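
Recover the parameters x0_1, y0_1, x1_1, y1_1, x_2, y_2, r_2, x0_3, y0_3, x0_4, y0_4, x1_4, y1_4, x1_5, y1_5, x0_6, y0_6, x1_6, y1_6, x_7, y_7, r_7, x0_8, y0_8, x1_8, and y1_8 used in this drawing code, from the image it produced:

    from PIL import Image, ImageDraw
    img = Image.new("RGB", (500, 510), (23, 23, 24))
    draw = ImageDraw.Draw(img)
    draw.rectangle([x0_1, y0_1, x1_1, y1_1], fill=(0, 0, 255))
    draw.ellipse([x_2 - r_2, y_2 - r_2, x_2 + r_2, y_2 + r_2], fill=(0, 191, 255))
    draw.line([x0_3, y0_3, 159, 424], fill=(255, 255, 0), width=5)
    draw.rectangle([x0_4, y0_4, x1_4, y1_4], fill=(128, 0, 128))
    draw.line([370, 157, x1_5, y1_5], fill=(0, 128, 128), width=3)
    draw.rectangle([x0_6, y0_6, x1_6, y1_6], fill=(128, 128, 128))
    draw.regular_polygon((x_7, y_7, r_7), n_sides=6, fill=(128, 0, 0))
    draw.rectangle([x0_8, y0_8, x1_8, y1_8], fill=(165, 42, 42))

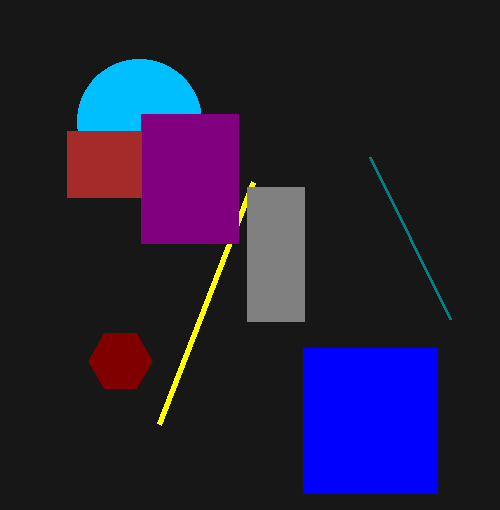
x0_1 = 303, y0_1 = 348, x1_1 = 437, y1_1 = 493, x_2 = 139, y_2 = 121, r_2 = 62, x0_3 = 253, y0_3 = 182, x0_4 = 141, y0_4 = 114, x1_4 = 238, y1_4 = 243, x1_5 = 450, y1_5 = 319, x0_6 = 247, y0_6 = 187, x1_6 = 304, y1_6 = 321, x_7 = 120, y_7 = 361, r_7 = 32, x0_8 = 67, y0_8 = 131, x1_8 = 141, y1_8 = 197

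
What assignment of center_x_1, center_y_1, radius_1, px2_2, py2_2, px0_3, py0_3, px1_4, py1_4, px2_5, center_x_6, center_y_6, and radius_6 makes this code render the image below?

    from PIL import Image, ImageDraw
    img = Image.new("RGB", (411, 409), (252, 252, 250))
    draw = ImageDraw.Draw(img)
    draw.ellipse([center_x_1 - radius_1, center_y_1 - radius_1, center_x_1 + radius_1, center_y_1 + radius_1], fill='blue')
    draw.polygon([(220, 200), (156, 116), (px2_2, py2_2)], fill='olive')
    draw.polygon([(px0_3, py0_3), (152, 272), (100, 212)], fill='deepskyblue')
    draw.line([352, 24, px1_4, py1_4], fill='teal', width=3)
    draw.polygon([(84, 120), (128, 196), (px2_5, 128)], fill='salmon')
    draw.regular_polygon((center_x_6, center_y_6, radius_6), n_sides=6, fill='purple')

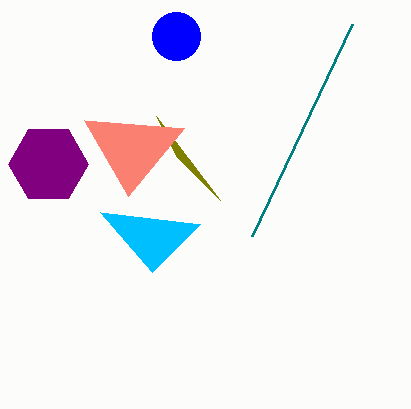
center_x_1 = 176, center_y_1 = 36, radius_1 = 24, px2_2 = 176, py2_2 = 156, px0_3 = 200, py0_3 = 224, px1_4 = 252, py1_4 = 236, px2_5 = 184, center_x_6 = 48, center_y_6 = 164, radius_6 = 40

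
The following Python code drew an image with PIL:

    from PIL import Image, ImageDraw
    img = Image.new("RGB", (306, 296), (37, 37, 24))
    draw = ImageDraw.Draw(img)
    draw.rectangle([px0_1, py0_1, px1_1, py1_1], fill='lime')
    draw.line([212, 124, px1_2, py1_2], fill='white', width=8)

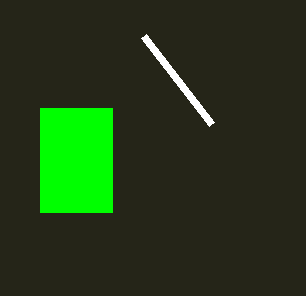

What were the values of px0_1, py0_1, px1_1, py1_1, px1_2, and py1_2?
px0_1 = 40
py0_1 = 108
px1_1 = 112
py1_1 = 212
px1_2 = 144
py1_2 = 36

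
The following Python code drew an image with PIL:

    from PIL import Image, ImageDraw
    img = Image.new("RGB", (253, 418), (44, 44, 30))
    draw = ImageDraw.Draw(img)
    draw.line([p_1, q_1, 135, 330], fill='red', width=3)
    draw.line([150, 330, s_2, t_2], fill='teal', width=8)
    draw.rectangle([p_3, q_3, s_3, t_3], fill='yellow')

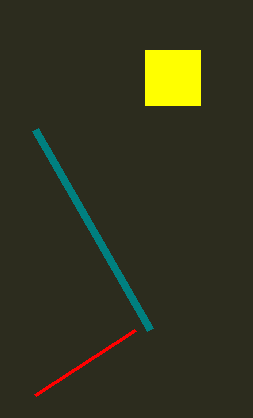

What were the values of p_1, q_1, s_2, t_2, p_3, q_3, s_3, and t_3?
p_1 = 35
q_1 = 395
s_2 = 35
t_2 = 130
p_3 = 145
q_3 = 50
s_3 = 200
t_3 = 105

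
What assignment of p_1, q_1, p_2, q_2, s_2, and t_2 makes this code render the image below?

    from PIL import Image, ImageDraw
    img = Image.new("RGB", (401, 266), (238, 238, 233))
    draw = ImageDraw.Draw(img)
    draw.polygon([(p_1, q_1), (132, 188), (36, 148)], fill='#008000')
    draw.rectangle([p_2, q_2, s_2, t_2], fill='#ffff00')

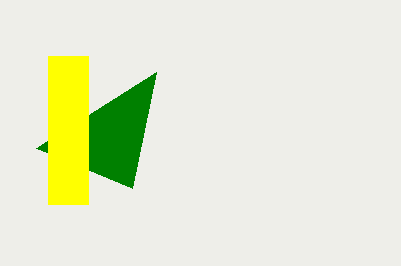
p_1 = 156
q_1 = 72
p_2 = 48
q_2 = 56
s_2 = 88
t_2 = 204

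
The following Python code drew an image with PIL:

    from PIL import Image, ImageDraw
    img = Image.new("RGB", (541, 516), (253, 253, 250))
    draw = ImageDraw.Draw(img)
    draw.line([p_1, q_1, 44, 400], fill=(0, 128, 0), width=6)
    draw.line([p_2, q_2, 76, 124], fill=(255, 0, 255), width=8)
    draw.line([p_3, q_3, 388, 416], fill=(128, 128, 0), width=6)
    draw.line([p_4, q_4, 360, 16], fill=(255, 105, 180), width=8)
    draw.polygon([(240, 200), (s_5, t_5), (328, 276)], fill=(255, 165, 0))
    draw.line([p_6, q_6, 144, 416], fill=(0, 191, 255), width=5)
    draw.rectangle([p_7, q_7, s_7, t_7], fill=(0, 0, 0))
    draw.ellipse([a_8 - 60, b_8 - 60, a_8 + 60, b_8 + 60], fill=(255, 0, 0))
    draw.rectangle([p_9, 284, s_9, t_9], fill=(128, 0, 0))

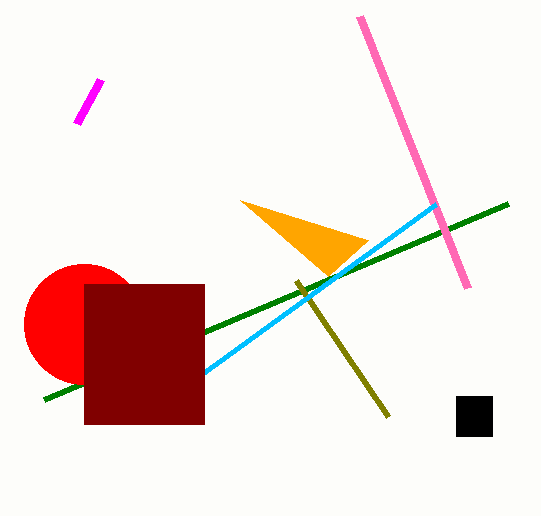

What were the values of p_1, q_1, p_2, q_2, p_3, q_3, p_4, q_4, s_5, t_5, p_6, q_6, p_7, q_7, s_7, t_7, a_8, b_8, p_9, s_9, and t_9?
p_1 = 508, q_1 = 204, p_2 = 100, q_2 = 80, p_3 = 296, q_3 = 280, p_4 = 468, q_4 = 288, s_5 = 368, t_5 = 240, p_6 = 436, q_6 = 204, p_7 = 456, q_7 = 396, s_7 = 492, t_7 = 436, a_8 = 84, b_8 = 324, p_9 = 84, s_9 = 204, t_9 = 424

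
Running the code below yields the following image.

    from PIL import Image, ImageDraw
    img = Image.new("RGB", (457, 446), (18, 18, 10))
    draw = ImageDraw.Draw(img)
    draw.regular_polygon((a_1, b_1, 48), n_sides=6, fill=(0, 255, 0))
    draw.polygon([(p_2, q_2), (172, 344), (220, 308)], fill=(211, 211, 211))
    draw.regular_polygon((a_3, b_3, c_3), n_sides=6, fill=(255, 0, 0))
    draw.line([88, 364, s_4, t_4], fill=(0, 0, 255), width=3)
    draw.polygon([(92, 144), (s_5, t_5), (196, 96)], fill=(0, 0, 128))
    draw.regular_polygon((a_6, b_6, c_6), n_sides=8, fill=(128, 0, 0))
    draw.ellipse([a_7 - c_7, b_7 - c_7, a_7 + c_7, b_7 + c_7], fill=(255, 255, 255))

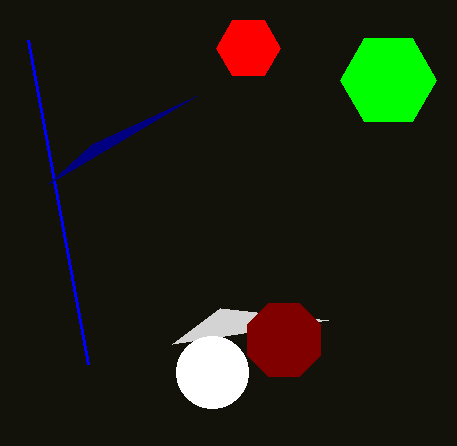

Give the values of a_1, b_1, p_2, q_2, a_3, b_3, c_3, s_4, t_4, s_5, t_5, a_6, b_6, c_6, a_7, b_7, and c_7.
a_1 = 388
b_1 = 80
p_2 = 328
q_2 = 320
a_3 = 248
b_3 = 48
c_3 = 32
s_4 = 28
t_4 = 40
s_5 = 48
t_5 = 184
a_6 = 284
b_6 = 340
c_6 = 40
a_7 = 212
b_7 = 372
c_7 = 36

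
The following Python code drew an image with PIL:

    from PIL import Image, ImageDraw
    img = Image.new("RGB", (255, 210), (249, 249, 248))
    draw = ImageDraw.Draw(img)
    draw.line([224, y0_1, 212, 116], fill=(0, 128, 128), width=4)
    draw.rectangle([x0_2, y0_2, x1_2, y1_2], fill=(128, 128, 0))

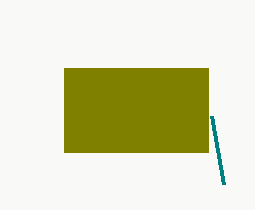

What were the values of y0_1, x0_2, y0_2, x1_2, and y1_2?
y0_1 = 184; x0_2 = 64; y0_2 = 68; x1_2 = 208; y1_2 = 152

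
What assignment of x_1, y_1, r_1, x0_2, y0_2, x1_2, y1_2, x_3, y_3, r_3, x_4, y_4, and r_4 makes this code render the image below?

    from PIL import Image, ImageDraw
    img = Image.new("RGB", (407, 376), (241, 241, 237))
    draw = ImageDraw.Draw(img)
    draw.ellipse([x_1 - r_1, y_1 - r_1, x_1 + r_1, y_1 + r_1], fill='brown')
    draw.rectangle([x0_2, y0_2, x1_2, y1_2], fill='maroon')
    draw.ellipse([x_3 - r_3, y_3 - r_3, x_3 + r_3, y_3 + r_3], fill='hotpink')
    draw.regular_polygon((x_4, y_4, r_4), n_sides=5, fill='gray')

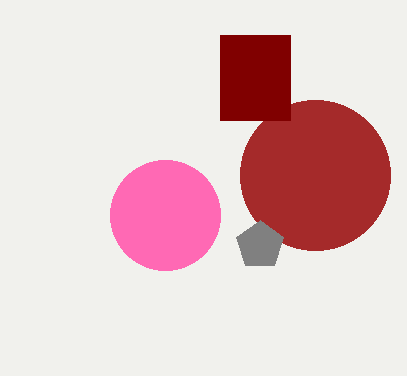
x_1 = 315
y_1 = 175
r_1 = 75
x0_2 = 220
y0_2 = 35
x1_2 = 290
y1_2 = 120
x_3 = 165
y_3 = 215
r_3 = 55
x_4 = 260
y_4 = 245
r_4 = 25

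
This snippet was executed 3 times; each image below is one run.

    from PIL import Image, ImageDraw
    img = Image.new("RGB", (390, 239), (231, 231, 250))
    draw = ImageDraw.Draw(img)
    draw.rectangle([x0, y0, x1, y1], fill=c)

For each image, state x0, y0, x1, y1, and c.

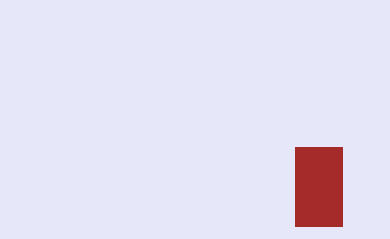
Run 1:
x0 = 295; y0 = 147; x1 = 342; y1 = 226; c = 'brown'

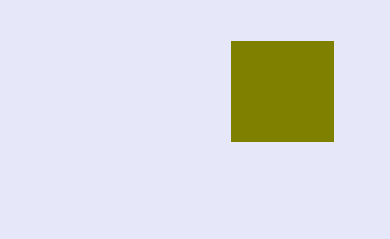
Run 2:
x0 = 231; y0 = 41; x1 = 333; y1 = 141; c = 'olive'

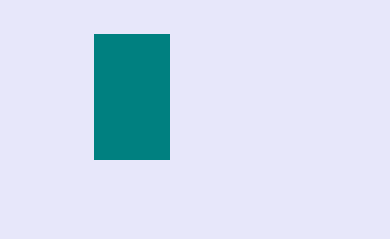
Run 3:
x0 = 94; y0 = 34; x1 = 169; y1 = 159; c = 'teal'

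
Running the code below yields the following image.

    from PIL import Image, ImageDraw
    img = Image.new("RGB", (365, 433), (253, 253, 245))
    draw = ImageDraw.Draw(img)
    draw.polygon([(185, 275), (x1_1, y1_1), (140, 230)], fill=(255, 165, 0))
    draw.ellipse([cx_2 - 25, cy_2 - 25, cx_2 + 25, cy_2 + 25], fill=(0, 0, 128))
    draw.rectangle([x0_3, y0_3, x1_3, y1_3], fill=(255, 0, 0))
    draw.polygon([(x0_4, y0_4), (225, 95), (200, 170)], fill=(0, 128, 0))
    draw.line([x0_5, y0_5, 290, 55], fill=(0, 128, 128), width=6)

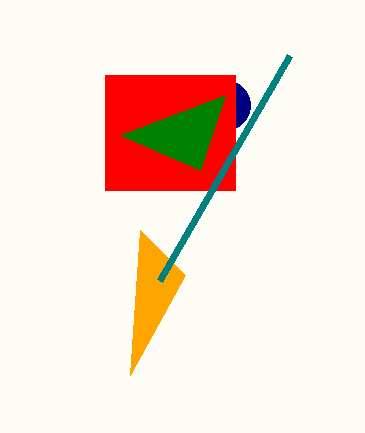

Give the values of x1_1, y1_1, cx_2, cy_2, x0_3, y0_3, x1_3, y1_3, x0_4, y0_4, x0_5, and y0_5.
x1_1 = 130; y1_1 = 375; cx_2 = 225; cy_2 = 105; x0_3 = 105; y0_3 = 75; x1_3 = 235; y1_3 = 190; x0_4 = 120; y0_4 = 135; x0_5 = 160; y0_5 = 280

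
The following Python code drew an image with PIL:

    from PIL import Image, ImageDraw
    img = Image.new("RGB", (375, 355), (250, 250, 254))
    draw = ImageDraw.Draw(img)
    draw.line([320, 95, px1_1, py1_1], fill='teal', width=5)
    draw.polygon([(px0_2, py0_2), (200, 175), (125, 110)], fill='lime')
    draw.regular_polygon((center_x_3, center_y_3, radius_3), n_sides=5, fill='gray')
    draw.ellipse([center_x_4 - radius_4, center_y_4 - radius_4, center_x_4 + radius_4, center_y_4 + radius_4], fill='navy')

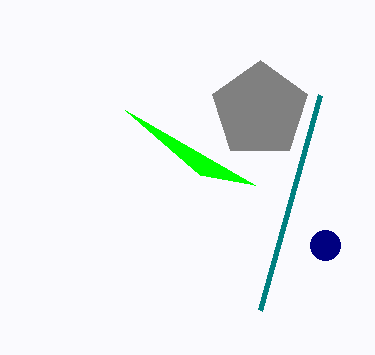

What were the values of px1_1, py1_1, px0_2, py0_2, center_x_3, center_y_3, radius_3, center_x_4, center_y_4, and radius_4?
px1_1 = 260; py1_1 = 310; px0_2 = 255; py0_2 = 185; center_x_3 = 260; center_y_3 = 110; radius_3 = 50; center_x_4 = 325; center_y_4 = 245; radius_4 = 15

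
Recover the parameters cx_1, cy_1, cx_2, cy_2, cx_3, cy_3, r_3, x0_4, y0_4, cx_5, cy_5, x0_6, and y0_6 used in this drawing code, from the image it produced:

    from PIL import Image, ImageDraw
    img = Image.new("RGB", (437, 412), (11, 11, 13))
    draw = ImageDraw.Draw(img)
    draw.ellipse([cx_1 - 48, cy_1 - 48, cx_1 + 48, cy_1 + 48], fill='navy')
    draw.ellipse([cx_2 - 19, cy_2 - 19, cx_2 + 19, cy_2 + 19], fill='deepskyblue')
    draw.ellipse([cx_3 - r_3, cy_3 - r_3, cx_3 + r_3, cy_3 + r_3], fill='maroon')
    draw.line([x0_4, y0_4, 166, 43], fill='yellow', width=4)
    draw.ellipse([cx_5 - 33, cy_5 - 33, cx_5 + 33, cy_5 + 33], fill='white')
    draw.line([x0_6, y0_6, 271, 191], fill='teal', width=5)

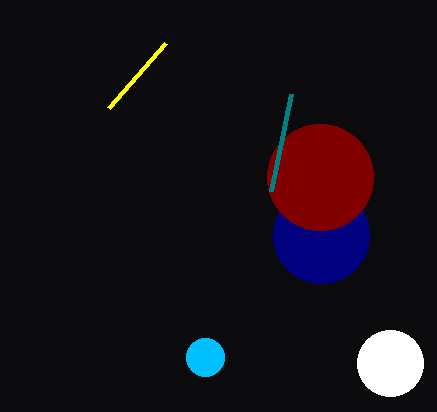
cx_1 = 321
cy_1 = 235
cx_2 = 205
cy_2 = 357
cx_3 = 320
cy_3 = 177
r_3 = 53
x0_4 = 109
y0_4 = 108
cx_5 = 390
cy_5 = 363
x0_6 = 291
y0_6 = 94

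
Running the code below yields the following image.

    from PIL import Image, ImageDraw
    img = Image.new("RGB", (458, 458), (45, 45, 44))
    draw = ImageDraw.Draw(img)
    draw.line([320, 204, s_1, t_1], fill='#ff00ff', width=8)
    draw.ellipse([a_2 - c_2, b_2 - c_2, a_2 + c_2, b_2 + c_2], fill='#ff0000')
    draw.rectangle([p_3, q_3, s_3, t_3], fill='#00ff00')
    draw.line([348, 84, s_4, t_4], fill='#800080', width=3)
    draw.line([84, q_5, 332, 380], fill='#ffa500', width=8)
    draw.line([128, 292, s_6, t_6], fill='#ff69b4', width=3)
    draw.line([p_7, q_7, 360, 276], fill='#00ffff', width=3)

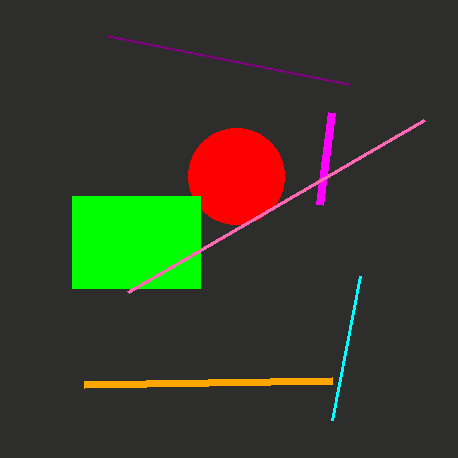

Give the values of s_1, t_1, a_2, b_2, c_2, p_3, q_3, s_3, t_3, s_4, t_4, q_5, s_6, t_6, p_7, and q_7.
s_1 = 332; t_1 = 112; a_2 = 236; b_2 = 176; c_2 = 48; p_3 = 72; q_3 = 196; s_3 = 200; t_3 = 288; s_4 = 108; t_4 = 36; q_5 = 384; s_6 = 424; t_6 = 120; p_7 = 332; q_7 = 420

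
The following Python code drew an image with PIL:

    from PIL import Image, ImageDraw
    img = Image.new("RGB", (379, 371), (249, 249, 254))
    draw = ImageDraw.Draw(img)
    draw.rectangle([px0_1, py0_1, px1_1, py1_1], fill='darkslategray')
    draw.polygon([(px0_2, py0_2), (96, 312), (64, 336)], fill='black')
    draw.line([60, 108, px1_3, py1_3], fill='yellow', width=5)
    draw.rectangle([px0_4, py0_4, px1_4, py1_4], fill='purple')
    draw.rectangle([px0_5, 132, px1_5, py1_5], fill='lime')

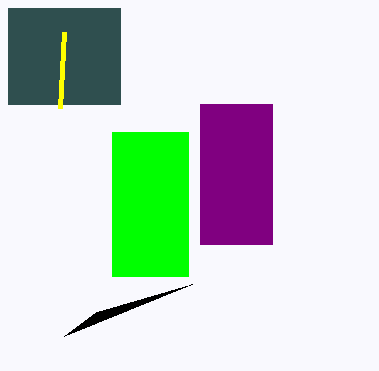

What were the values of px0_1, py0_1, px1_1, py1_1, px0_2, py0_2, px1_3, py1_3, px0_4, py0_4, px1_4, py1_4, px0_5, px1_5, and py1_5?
px0_1 = 8
py0_1 = 8
px1_1 = 120
py1_1 = 104
px0_2 = 192
py0_2 = 284
px1_3 = 64
py1_3 = 32
px0_4 = 200
py0_4 = 104
px1_4 = 272
py1_4 = 244
px0_5 = 112
px1_5 = 188
py1_5 = 276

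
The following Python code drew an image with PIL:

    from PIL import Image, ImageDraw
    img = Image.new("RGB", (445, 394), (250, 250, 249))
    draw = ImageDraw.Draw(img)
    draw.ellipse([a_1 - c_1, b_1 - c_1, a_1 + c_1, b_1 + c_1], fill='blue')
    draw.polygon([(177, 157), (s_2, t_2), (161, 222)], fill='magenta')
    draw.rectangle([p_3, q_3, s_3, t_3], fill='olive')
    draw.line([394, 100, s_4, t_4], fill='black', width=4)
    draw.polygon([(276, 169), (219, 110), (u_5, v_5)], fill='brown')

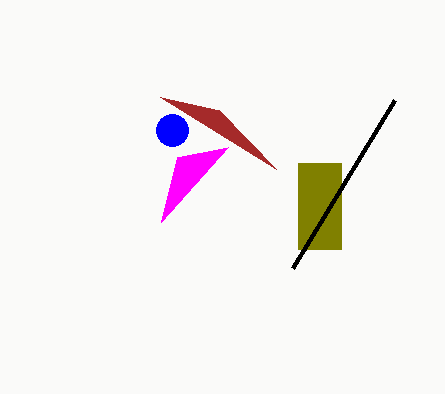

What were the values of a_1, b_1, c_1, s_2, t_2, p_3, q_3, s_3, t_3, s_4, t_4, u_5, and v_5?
a_1 = 172, b_1 = 130, c_1 = 16, s_2 = 228, t_2 = 147, p_3 = 298, q_3 = 163, s_3 = 341, t_3 = 249, s_4 = 292, t_4 = 268, u_5 = 160, v_5 = 97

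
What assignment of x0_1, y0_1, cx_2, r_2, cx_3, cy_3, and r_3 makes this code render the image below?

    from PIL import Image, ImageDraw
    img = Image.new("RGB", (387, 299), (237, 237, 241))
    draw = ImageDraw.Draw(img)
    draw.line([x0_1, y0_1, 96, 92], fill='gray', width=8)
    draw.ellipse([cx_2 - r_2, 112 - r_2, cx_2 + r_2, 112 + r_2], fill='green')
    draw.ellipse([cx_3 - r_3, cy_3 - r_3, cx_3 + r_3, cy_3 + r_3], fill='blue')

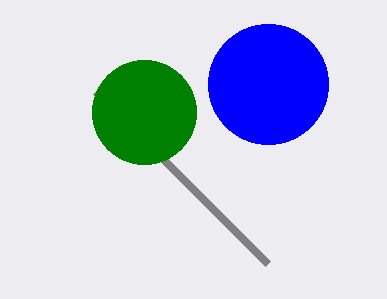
x0_1 = 268; y0_1 = 264; cx_2 = 144; r_2 = 52; cx_3 = 268; cy_3 = 84; r_3 = 60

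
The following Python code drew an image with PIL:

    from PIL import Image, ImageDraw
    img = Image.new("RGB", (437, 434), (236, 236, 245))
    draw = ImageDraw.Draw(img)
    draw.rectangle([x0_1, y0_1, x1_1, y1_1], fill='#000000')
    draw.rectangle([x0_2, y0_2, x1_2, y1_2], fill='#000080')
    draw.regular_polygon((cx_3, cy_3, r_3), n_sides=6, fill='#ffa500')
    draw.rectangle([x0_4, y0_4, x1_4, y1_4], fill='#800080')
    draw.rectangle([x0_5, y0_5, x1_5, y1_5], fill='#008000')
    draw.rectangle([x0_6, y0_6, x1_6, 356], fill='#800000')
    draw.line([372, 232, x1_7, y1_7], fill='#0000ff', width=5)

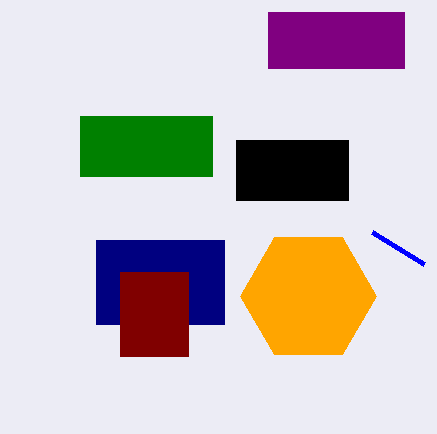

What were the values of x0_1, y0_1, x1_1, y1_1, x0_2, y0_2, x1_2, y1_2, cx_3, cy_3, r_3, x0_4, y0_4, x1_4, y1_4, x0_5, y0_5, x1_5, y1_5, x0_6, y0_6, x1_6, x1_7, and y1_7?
x0_1 = 236
y0_1 = 140
x1_1 = 348
y1_1 = 200
x0_2 = 96
y0_2 = 240
x1_2 = 224
y1_2 = 324
cx_3 = 308
cy_3 = 296
r_3 = 68
x0_4 = 268
y0_4 = 12
x1_4 = 404
y1_4 = 68
x0_5 = 80
y0_5 = 116
x1_5 = 212
y1_5 = 176
x0_6 = 120
y0_6 = 272
x1_6 = 188
x1_7 = 424
y1_7 = 264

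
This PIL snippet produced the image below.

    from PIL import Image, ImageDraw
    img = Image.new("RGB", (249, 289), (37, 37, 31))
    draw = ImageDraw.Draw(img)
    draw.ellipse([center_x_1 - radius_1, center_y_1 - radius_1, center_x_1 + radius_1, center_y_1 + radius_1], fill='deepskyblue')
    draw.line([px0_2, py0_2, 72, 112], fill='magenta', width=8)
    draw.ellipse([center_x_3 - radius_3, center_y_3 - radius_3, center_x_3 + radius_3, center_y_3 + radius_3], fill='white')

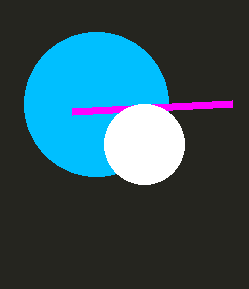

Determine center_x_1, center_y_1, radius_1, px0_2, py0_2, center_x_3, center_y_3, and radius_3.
center_x_1 = 96, center_y_1 = 104, radius_1 = 72, px0_2 = 232, py0_2 = 104, center_x_3 = 144, center_y_3 = 144, radius_3 = 40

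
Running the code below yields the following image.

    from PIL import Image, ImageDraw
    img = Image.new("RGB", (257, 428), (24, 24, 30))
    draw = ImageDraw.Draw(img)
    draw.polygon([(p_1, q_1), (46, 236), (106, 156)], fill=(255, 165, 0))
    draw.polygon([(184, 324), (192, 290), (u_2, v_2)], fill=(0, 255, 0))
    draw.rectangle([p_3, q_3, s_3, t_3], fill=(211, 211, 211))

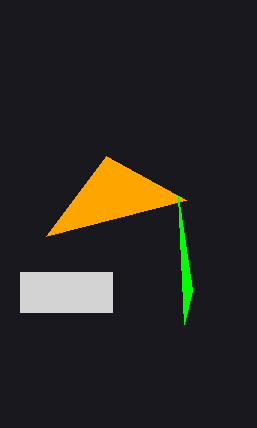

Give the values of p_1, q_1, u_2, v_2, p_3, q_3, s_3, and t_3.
p_1 = 186
q_1 = 200
u_2 = 178
v_2 = 196
p_3 = 20
q_3 = 272
s_3 = 112
t_3 = 312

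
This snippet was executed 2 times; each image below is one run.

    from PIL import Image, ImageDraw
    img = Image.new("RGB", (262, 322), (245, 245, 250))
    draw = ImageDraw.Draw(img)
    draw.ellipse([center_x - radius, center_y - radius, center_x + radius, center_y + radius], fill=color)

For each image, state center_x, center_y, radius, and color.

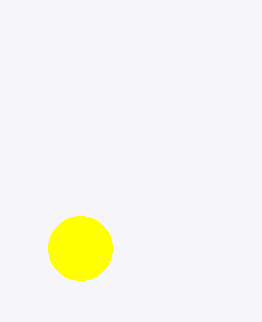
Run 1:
center_x = 80; center_y = 248; radius = 32; color = 'yellow'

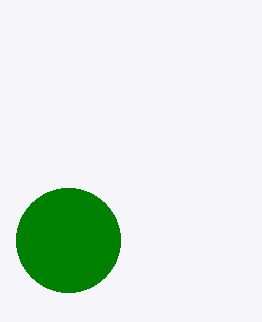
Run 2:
center_x = 68, center_y = 240, radius = 52, color = 'green'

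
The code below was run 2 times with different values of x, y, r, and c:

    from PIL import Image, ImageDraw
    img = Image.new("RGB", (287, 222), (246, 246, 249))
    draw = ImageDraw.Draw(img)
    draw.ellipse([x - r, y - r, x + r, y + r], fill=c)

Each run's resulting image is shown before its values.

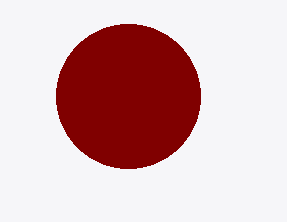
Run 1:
x = 128
y = 96
r = 72
c = 'maroon'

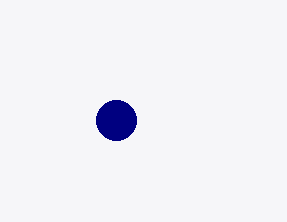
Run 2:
x = 116; y = 120; r = 20; c = 'navy'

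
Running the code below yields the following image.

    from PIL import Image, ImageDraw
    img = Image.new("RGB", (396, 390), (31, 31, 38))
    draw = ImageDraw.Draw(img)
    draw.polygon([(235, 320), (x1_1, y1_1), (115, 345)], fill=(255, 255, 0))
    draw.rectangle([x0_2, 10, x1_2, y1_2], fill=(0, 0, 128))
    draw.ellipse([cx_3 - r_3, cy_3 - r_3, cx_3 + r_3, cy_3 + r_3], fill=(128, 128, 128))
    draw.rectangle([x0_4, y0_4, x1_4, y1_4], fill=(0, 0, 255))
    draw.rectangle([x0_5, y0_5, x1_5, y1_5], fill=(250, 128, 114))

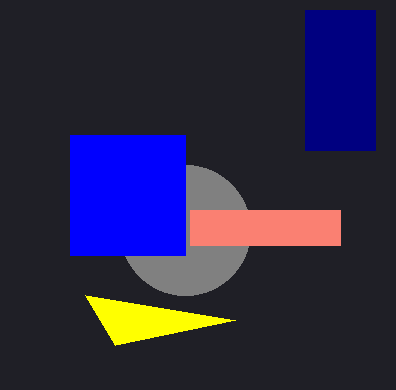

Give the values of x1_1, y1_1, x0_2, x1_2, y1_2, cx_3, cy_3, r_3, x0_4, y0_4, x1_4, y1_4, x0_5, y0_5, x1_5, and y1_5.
x1_1 = 85
y1_1 = 295
x0_2 = 305
x1_2 = 375
y1_2 = 150
cx_3 = 185
cy_3 = 230
r_3 = 65
x0_4 = 70
y0_4 = 135
x1_4 = 185
y1_4 = 255
x0_5 = 190
y0_5 = 210
x1_5 = 340
y1_5 = 245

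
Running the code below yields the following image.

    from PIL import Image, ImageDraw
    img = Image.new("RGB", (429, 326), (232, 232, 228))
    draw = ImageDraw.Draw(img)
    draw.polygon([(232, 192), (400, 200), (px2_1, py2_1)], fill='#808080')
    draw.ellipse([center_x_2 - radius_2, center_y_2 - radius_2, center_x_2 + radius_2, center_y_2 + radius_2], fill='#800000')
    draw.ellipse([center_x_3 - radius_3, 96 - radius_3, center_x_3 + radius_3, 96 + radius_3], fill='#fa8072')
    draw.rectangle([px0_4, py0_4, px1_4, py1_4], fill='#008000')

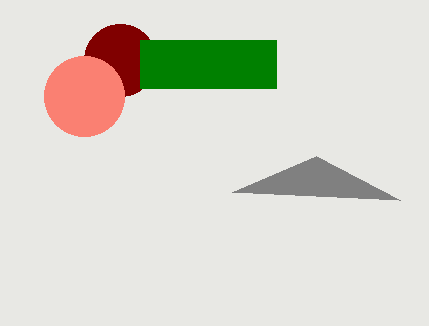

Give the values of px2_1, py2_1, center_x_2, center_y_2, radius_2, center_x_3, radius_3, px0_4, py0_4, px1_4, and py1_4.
px2_1 = 316; py2_1 = 156; center_x_2 = 120; center_y_2 = 60; radius_2 = 36; center_x_3 = 84; radius_3 = 40; px0_4 = 140; py0_4 = 40; px1_4 = 276; py1_4 = 88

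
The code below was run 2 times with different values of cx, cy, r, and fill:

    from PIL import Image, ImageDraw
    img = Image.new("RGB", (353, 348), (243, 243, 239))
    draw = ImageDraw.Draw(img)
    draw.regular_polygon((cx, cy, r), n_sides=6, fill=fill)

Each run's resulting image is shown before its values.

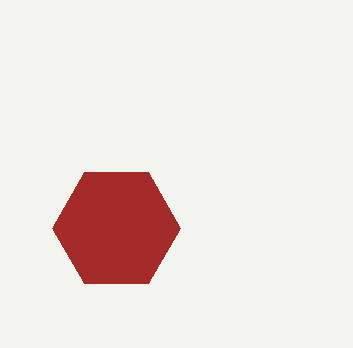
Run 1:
cx = 116
cy = 228
r = 64
fill = 'brown'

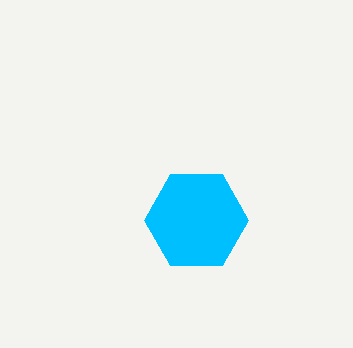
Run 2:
cx = 196, cy = 220, r = 52, fill = 'deepskyblue'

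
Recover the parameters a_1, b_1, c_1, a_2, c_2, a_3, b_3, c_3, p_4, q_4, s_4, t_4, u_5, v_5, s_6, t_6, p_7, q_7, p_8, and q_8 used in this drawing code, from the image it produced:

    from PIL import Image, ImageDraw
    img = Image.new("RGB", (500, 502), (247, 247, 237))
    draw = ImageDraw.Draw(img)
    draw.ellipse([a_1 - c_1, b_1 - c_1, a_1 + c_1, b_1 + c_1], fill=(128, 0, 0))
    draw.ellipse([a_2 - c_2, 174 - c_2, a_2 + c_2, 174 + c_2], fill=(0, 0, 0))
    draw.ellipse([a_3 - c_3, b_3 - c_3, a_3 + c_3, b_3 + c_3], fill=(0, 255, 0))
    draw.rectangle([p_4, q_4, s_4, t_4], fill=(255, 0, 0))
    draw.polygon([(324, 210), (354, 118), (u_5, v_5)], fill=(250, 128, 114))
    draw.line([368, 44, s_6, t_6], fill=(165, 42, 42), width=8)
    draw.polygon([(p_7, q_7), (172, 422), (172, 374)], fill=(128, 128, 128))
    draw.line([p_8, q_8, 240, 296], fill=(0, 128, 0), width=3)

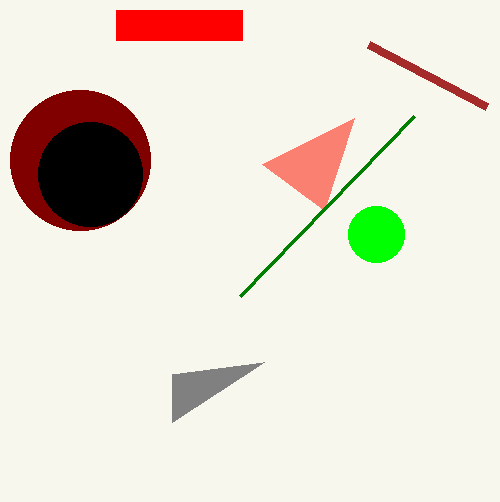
a_1 = 80; b_1 = 160; c_1 = 70; a_2 = 90; c_2 = 52; a_3 = 376; b_3 = 234; c_3 = 28; p_4 = 116; q_4 = 10; s_4 = 242; t_4 = 40; u_5 = 262; v_5 = 164; s_6 = 486; t_6 = 106; p_7 = 264; q_7 = 362; p_8 = 414; q_8 = 116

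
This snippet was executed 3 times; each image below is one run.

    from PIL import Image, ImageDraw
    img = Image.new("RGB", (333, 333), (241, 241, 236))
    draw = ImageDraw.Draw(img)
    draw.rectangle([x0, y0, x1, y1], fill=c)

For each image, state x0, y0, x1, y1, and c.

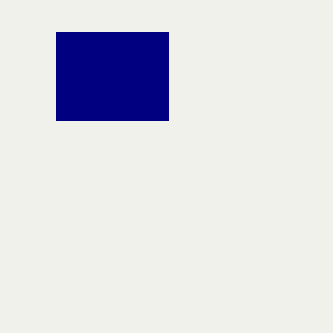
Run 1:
x0 = 56, y0 = 32, x1 = 168, y1 = 120, c = 'navy'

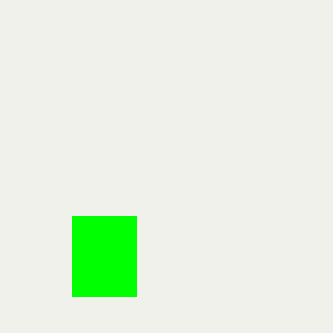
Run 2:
x0 = 72, y0 = 216, x1 = 136, y1 = 296, c = 'lime'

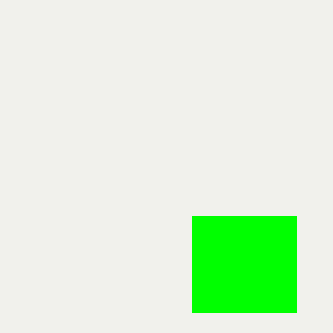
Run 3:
x0 = 192, y0 = 216, x1 = 296, y1 = 312, c = 'lime'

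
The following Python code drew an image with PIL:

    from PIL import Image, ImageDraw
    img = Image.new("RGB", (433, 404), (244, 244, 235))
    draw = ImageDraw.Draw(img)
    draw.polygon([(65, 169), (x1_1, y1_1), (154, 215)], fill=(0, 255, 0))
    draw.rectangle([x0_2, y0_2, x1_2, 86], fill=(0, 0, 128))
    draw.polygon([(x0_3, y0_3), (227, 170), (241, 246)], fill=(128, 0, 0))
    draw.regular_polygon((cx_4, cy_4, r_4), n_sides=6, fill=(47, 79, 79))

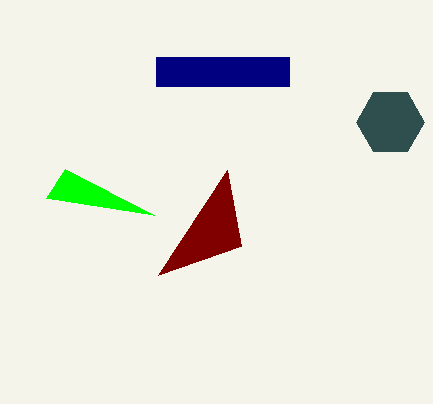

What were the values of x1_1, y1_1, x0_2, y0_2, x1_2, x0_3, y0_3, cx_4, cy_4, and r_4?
x1_1 = 46; y1_1 = 198; x0_2 = 156; y0_2 = 57; x1_2 = 289; x0_3 = 158; y0_3 = 275; cx_4 = 390; cy_4 = 122; r_4 = 34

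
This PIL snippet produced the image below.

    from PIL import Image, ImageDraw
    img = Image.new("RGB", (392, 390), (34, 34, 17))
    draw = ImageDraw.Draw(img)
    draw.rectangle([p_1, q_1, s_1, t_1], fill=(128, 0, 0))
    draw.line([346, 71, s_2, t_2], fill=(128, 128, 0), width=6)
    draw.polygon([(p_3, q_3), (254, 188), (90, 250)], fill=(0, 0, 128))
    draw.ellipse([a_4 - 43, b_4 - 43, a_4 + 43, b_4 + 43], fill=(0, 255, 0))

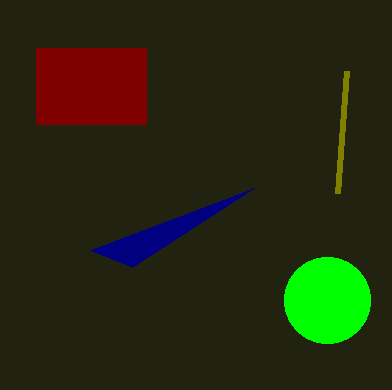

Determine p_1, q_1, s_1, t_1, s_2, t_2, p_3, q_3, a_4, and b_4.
p_1 = 36
q_1 = 48
s_1 = 146
t_1 = 124
s_2 = 337
t_2 = 193
p_3 = 132
q_3 = 267
a_4 = 327
b_4 = 300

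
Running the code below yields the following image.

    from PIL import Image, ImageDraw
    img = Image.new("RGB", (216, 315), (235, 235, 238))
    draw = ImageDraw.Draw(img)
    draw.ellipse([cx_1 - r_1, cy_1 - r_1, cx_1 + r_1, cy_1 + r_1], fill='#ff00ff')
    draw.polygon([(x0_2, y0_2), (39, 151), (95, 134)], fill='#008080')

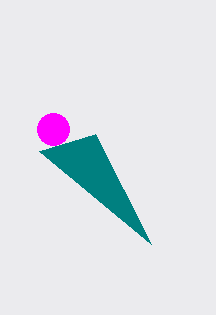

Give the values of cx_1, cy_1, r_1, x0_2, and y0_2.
cx_1 = 53; cy_1 = 129; r_1 = 16; x0_2 = 151; y0_2 = 244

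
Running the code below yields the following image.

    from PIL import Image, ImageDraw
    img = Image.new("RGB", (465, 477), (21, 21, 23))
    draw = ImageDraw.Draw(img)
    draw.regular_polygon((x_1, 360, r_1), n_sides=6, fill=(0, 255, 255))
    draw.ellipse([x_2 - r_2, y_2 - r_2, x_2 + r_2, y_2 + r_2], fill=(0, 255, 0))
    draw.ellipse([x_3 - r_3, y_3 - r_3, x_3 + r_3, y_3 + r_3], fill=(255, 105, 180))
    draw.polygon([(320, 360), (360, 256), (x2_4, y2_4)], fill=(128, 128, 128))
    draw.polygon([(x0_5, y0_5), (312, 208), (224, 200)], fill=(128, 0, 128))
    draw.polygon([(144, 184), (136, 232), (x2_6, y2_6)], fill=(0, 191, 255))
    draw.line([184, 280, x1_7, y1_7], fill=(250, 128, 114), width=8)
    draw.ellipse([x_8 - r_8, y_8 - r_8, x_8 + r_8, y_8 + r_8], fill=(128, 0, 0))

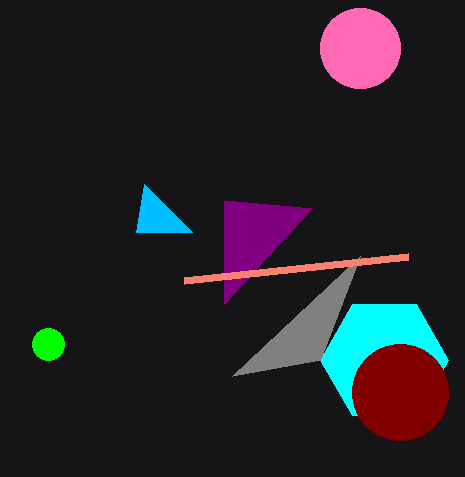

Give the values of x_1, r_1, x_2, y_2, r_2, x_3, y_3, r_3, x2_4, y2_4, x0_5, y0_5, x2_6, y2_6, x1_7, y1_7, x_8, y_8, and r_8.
x_1 = 384
r_1 = 64
x_2 = 48
y_2 = 344
r_2 = 16
x_3 = 360
y_3 = 48
r_3 = 40
x2_4 = 232
y2_4 = 376
x0_5 = 224
y0_5 = 304
x2_6 = 192
y2_6 = 232
x1_7 = 408
y1_7 = 256
x_8 = 400
y_8 = 392
r_8 = 48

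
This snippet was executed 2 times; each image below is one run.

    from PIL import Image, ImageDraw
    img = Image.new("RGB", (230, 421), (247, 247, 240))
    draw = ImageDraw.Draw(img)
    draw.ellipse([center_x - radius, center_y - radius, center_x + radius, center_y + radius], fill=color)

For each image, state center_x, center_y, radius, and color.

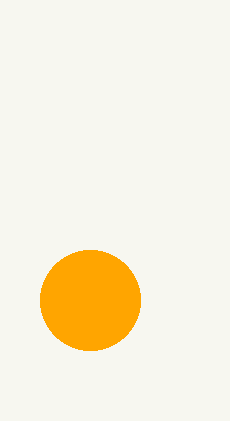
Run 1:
center_x = 90; center_y = 300; radius = 50; color = 'orange'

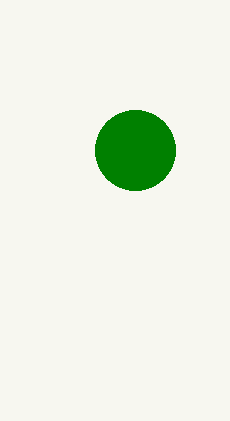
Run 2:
center_x = 135; center_y = 150; radius = 40; color = 'green'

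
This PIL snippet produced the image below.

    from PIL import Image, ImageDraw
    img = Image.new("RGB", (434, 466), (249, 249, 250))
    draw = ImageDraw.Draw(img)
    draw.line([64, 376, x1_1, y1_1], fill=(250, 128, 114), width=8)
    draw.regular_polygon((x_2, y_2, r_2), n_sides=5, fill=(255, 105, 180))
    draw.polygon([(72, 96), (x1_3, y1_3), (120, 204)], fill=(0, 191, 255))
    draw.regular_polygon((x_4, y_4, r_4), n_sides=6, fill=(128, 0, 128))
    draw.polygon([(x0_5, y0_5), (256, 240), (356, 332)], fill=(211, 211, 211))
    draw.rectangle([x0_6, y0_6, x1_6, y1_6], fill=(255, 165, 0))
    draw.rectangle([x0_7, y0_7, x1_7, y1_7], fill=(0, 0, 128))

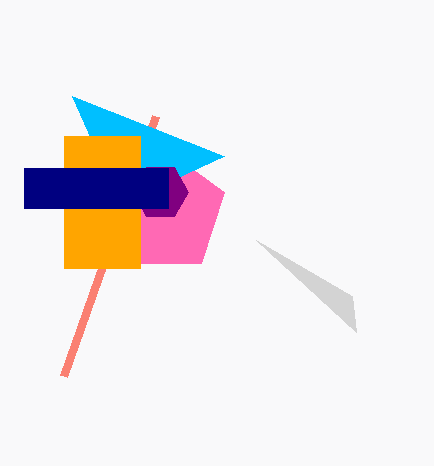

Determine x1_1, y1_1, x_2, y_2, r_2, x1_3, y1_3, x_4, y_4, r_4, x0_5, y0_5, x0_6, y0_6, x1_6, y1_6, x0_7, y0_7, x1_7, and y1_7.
x1_1 = 156, y1_1 = 116, x_2 = 164, y_2 = 212, r_2 = 64, x1_3 = 224, y1_3 = 156, x_4 = 160, y_4 = 192, r_4 = 28, x0_5 = 352, y0_5 = 296, x0_6 = 64, y0_6 = 136, x1_6 = 140, y1_6 = 268, x0_7 = 24, y0_7 = 168, x1_7 = 168, y1_7 = 208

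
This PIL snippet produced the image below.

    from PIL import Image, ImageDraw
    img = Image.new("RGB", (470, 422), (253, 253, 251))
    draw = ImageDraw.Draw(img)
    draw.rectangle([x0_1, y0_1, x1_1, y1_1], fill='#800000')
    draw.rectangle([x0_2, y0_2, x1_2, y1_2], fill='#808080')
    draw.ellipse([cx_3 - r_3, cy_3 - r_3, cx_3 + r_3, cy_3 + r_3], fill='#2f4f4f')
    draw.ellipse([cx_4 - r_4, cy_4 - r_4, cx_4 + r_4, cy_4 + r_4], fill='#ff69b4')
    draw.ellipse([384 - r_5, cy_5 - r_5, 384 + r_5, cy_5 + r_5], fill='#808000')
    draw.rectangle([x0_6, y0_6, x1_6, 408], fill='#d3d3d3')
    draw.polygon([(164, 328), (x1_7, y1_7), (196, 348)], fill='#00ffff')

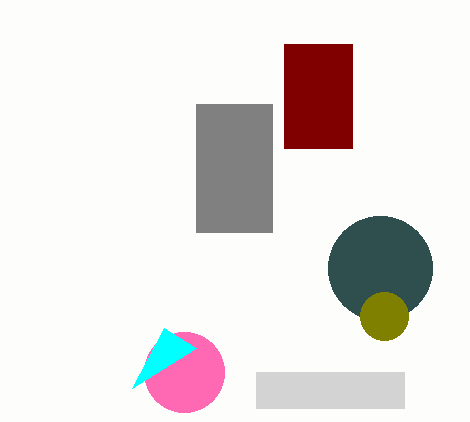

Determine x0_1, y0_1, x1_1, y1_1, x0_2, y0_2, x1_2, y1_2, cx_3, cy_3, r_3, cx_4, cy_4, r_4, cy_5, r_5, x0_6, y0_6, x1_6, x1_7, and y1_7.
x0_1 = 284
y0_1 = 44
x1_1 = 352
y1_1 = 148
x0_2 = 196
y0_2 = 104
x1_2 = 272
y1_2 = 232
cx_3 = 380
cy_3 = 268
r_3 = 52
cx_4 = 184
cy_4 = 372
r_4 = 40
cy_5 = 316
r_5 = 24
x0_6 = 256
y0_6 = 372
x1_6 = 404
x1_7 = 132
y1_7 = 388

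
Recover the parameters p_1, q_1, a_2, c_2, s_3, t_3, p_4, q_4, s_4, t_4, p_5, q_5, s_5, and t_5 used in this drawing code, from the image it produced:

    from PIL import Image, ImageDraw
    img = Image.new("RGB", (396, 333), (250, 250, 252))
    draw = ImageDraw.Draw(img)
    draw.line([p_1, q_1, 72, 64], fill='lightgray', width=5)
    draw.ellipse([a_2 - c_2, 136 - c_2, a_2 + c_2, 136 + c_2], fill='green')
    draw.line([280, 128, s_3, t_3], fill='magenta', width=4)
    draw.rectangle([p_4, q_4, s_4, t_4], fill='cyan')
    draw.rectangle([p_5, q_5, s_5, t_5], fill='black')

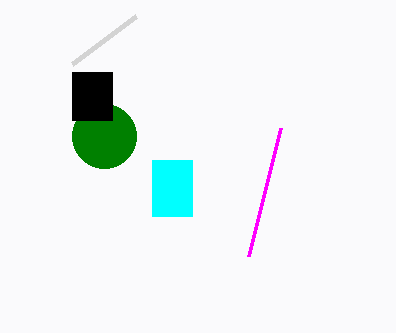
p_1 = 136
q_1 = 16
a_2 = 104
c_2 = 32
s_3 = 248
t_3 = 256
p_4 = 152
q_4 = 160
s_4 = 192
t_4 = 216
p_5 = 72
q_5 = 72
s_5 = 112
t_5 = 120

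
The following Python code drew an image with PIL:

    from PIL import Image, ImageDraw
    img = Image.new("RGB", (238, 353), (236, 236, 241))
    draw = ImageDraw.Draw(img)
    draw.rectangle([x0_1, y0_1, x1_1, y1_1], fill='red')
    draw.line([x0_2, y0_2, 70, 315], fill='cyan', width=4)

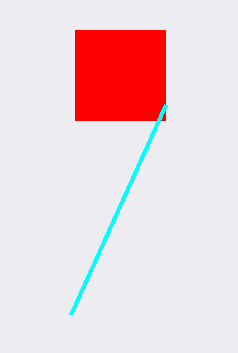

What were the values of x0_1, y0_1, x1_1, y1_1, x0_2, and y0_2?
x0_1 = 75, y0_1 = 30, x1_1 = 165, y1_1 = 120, x0_2 = 165, y0_2 = 105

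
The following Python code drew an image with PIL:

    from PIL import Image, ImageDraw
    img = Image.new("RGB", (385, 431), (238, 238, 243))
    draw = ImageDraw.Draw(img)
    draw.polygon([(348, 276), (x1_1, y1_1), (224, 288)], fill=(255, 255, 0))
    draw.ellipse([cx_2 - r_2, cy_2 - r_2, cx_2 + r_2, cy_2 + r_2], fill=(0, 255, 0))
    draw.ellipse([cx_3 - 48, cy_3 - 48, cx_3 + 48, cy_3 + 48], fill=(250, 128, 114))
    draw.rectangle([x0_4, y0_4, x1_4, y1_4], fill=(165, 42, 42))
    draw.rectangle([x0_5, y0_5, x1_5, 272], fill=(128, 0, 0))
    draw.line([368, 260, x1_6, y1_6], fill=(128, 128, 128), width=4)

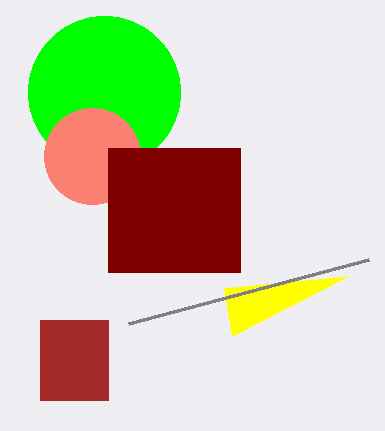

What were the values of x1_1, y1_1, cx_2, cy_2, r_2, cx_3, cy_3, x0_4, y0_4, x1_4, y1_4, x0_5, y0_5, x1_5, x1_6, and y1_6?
x1_1 = 232; y1_1 = 336; cx_2 = 104; cy_2 = 92; r_2 = 76; cx_3 = 92; cy_3 = 156; x0_4 = 40; y0_4 = 320; x1_4 = 108; y1_4 = 400; x0_5 = 108; y0_5 = 148; x1_5 = 240; x1_6 = 128; y1_6 = 324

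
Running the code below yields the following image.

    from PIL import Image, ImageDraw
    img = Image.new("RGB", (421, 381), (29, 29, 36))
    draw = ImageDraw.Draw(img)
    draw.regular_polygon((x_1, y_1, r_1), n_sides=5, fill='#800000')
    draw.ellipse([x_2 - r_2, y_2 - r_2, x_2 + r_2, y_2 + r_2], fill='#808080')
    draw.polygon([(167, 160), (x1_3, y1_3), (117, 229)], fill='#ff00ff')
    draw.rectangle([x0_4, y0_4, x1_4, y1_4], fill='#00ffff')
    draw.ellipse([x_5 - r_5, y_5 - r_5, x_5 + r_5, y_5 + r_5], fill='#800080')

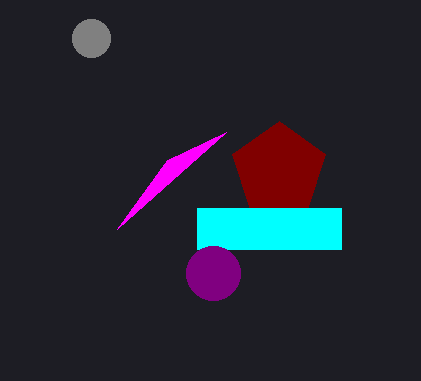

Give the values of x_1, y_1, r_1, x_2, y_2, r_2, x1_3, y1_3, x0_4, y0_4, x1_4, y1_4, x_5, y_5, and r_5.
x_1 = 279; y_1 = 170; r_1 = 49; x_2 = 91; y_2 = 38; r_2 = 19; x1_3 = 226; y1_3 = 132; x0_4 = 197; y0_4 = 208; x1_4 = 341; y1_4 = 249; x_5 = 213; y_5 = 273; r_5 = 27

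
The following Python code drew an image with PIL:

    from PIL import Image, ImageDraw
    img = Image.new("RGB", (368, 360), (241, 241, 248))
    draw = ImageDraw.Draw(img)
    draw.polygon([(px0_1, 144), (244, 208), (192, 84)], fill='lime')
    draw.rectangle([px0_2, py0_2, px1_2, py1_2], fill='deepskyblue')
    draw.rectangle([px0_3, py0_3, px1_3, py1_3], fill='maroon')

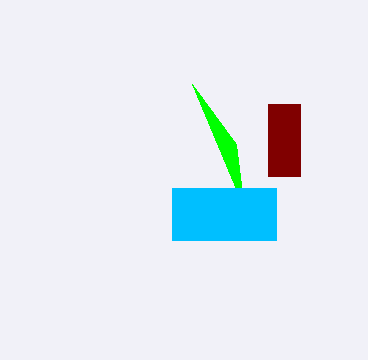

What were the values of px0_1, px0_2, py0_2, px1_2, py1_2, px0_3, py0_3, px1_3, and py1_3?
px0_1 = 236; px0_2 = 172; py0_2 = 188; px1_2 = 276; py1_2 = 240; px0_3 = 268; py0_3 = 104; px1_3 = 300; py1_3 = 176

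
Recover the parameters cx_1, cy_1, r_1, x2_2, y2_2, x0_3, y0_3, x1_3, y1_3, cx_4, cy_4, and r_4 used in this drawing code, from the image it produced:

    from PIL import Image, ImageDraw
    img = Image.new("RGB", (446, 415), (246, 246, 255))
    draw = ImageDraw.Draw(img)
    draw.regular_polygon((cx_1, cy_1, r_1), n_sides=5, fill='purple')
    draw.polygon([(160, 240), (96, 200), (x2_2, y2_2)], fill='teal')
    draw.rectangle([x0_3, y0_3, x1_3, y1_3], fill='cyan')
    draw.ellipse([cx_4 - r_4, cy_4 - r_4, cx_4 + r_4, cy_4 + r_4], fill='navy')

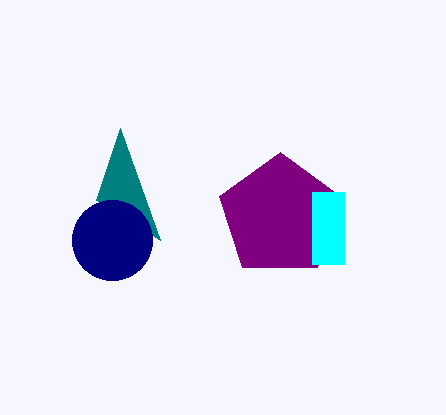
cx_1 = 280
cy_1 = 216
r_1 = 64
x2_2 = 120
y2_2 = 128
x0_3 = 312
y0_3 = 192
x1_3 = 344
y1_3 = 264
cx_4 = 112
cy_4 = 240
r_4 = 40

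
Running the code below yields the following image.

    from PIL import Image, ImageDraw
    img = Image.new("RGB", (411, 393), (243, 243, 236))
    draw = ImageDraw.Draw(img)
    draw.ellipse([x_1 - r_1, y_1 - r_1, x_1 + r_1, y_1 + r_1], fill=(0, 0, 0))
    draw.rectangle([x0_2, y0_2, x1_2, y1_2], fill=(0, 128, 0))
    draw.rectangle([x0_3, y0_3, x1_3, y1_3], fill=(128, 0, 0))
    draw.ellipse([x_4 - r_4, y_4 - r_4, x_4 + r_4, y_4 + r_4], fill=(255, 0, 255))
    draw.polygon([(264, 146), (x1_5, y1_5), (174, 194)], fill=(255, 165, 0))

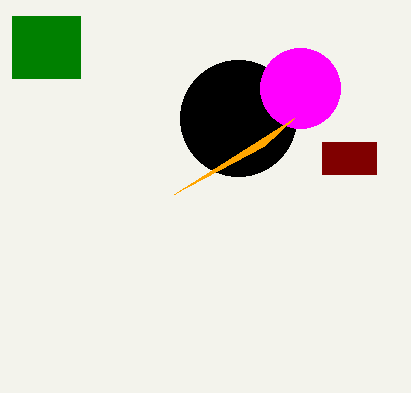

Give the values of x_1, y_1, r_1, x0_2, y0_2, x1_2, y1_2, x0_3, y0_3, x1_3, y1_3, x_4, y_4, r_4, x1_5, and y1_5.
x_1 = 238
y_1 = 118
r_1 = 58
x0_2 = 12
y0_2 = 16
x1_2 = 80
y1_2 = 78
x0_3 = 322
y0_3 = 142
x1_3 = 376
y1_3 = 174
x_4 = 300
y_4 = 88
r_4 = 40
x1_5 = 294
y1_5 = 118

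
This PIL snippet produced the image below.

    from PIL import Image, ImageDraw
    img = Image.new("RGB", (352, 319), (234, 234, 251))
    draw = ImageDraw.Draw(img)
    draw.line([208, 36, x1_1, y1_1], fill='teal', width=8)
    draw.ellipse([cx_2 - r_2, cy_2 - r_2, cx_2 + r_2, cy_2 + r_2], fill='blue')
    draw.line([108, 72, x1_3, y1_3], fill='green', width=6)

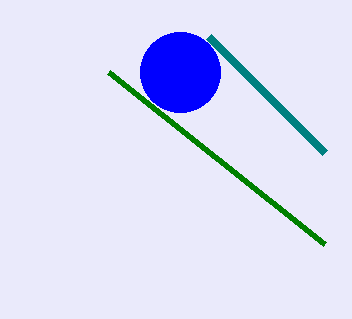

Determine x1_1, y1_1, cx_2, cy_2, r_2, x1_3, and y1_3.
x1_1 = 324; y1_1 = 152; cx_2 = 180; cy_2 = 72; r_2 = 40; x1_3 = 324; y1_3 = 244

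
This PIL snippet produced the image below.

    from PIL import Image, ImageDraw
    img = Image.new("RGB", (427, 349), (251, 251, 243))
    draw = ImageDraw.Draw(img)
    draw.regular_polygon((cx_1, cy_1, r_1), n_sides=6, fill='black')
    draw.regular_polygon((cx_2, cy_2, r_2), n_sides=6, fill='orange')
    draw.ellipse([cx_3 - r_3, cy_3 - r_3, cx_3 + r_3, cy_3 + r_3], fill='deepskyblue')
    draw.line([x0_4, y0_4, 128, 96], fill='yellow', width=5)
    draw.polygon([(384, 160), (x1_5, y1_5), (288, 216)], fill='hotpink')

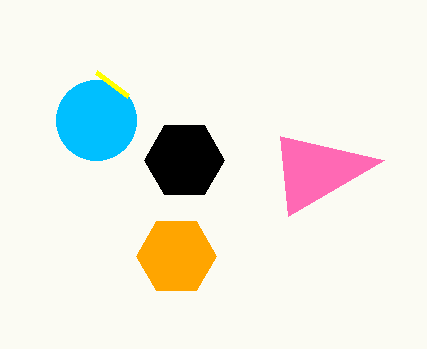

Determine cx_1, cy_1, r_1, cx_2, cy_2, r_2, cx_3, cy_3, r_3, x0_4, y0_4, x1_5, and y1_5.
cx_1 = 184; cy_1 = 160; r_1 = 40; cx_2 = 176; cy_2 = 256; r_2 = 40; cx_3 = 96; cy_3 = 120; r_3 = 40; x0_4 = 96; y0_4 = 72; x1_5 = 280; y1_5 = 136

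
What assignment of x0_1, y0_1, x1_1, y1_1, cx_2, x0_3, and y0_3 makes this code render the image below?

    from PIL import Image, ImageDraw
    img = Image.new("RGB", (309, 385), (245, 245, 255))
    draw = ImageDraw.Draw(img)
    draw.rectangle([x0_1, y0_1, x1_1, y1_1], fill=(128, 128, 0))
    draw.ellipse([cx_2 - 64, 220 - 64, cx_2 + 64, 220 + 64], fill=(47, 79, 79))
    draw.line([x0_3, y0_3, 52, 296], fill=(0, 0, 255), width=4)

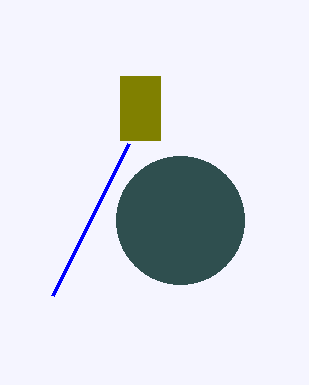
x0_1 = 120
y0_1 = 76
x1_1 = 160
y1_1 = 140
cx_2 = 180
x0_3 = 128
y0_3 = 144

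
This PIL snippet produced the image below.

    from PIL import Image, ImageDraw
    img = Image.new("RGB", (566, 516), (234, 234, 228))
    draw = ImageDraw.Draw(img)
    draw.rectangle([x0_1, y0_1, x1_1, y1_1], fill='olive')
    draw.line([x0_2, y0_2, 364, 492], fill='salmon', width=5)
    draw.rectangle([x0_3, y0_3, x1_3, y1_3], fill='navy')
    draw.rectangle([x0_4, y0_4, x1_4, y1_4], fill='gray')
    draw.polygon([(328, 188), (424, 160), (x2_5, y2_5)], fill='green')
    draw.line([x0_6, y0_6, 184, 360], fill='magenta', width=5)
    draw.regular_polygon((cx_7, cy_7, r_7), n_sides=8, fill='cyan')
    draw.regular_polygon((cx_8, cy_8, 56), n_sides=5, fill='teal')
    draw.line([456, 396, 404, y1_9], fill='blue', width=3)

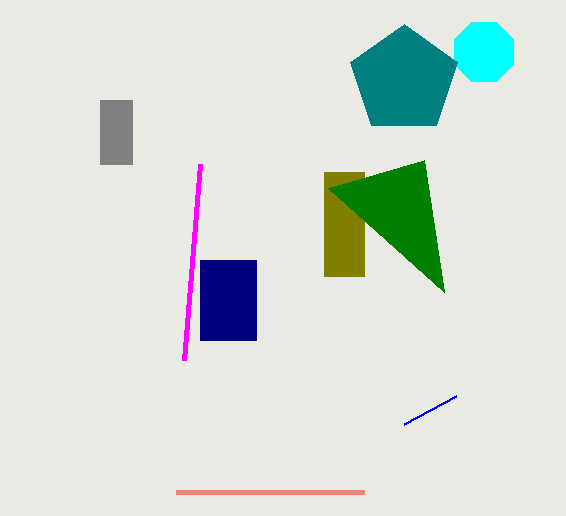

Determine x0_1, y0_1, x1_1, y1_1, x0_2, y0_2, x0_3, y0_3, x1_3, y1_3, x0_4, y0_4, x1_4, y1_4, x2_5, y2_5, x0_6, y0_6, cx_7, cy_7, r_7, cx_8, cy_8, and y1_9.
x0_1 = 324; y0_1 = 172; x1_1 = 364; y1_1 = 276; x0_2 = 176; y0_2 = 492; x0_3 = 200; y0_3 = 260; x1_3 = 256; y1_3 = 340; x0_4 = 100; y0_4 = 100; x1_4 = 132; y1_4 = 164; x2_5 = 444; y2_5 = 292; x0_6 = 200; y0_6 = 164; cx_7 = 484; cy_7 = 52; r_7 = 32; cx_8 = 404; cy_8 = 80; y1_9 = 424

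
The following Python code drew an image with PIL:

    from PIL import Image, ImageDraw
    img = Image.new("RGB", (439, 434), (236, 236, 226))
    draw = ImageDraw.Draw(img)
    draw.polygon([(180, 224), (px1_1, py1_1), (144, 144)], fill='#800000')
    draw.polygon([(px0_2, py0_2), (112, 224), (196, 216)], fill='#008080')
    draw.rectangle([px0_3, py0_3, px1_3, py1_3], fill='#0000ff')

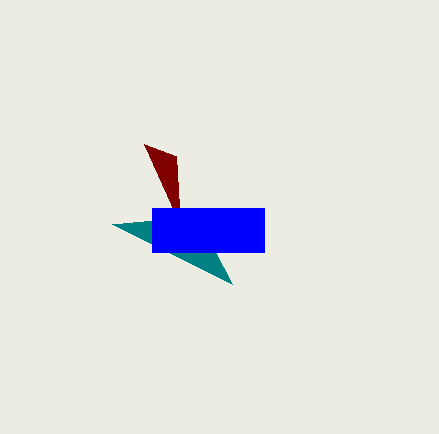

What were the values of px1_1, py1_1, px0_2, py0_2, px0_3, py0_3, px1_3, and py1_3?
px1_1 = 176, py1_1 = 156, px0_2 = 232, py0_2 = 284, px0_3 = 152, py0_3 = 208, px1_3 = 264, py1_3 = 252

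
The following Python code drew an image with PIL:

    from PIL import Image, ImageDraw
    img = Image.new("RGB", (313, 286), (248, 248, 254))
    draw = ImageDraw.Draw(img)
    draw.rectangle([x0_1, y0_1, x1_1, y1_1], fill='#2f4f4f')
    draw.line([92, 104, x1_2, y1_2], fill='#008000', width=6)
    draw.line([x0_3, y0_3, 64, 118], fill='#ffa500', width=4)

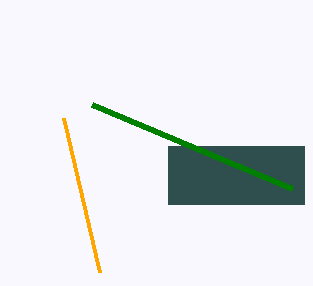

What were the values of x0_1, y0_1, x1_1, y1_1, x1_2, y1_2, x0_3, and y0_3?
x0_1 = 168, y0_1 = 146, x1_1 = 304, y1_1 = 204, x1_2 = 292, y1_2 = 188, x0_3 = 100, y0_3 = 272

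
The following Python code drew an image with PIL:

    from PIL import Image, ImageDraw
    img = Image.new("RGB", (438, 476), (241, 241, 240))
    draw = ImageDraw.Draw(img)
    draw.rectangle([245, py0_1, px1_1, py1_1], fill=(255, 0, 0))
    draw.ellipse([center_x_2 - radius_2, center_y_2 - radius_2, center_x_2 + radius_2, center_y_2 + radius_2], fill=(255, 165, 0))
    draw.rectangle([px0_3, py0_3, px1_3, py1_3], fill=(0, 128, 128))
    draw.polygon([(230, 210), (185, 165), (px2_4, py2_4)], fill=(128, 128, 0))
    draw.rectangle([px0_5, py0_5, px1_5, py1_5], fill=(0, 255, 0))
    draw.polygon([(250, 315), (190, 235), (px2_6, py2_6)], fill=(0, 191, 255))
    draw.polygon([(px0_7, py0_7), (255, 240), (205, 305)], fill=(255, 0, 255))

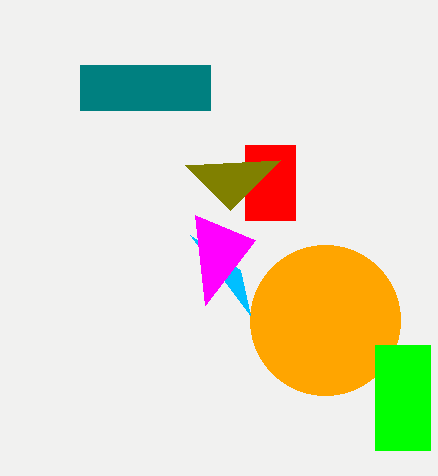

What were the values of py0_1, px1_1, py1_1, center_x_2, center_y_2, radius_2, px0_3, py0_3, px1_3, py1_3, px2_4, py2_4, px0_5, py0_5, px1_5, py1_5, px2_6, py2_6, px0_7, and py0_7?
py0_1 = 145
px1_1 = 295
py1_1 = 220
center_x_2 = 325
center_y_2 = 320
radius_2 = 75
px0_3 = 80
py0_3 = 65
px1_3 = 210
py1_3 = 110
px2_4 = 280
py2_4 = 160
px0_5 = 375
py0_5 = 345
px1_5 = 430
py1_5 = 450
px2_6 = 240
py2_6 = 270
px0_7 = 195
py0_7 = 215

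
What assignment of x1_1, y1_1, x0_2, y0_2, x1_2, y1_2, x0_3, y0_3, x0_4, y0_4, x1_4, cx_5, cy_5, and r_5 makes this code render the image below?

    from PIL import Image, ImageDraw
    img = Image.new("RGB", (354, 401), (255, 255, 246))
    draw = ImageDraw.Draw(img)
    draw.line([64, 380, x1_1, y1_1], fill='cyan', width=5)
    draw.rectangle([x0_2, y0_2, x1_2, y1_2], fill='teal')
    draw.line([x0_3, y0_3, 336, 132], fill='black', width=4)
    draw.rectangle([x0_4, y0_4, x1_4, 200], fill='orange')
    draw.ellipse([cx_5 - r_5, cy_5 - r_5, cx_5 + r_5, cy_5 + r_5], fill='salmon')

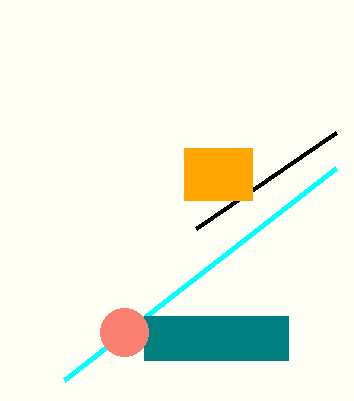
x1_1 = 336; y1_1 = 168; x0_2 = 144; y0_2 = 316; x1_2 = 288; y1_2 = 360; x0_3 = 196; y0_3 = 228; x0_4 = 184; y0_4 = 148; x1_4 = 252; cx_5 = 124; cy_5 = 332; r_5 = 24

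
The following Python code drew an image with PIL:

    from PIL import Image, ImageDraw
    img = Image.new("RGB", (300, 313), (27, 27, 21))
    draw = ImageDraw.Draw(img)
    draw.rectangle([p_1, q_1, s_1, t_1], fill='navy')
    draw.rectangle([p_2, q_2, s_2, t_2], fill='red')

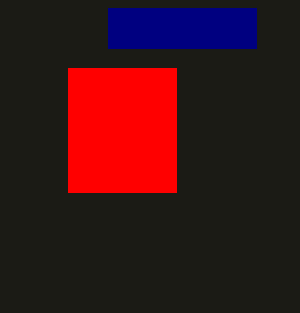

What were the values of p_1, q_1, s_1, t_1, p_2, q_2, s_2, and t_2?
p_1 = 108
q_1 = 8
s_1 = 256
t_1 = 48
p_2 = 68
q_2 = 68
s_2 = 176
t_2 = 192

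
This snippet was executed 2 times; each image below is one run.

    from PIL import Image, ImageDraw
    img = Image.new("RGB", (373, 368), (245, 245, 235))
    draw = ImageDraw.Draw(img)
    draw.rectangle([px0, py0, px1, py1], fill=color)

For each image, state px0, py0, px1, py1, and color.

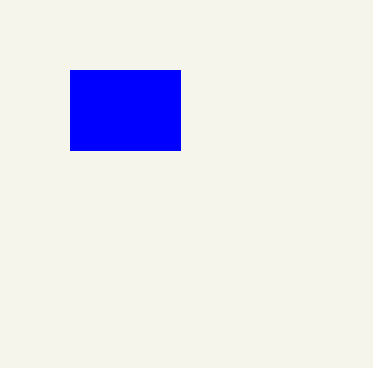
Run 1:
px0 = 70
py0 = 70
px1 = 180
py1 = 150
color = 'blue'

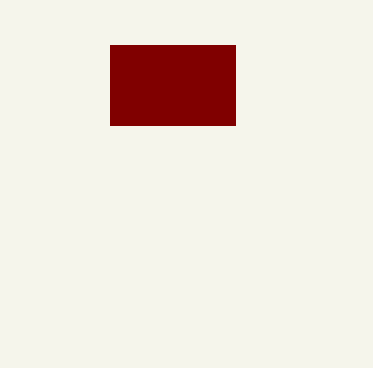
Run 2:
px0 = 110; py0 = 45; px1 = 235; py1 = 125; color = 'maroon'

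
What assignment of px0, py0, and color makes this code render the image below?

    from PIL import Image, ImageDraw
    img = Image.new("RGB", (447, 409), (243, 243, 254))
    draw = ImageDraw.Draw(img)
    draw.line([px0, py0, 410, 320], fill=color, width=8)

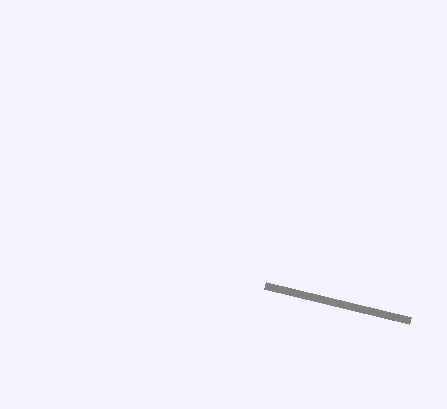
px0 = 265
py0 = 285
color = 'gray'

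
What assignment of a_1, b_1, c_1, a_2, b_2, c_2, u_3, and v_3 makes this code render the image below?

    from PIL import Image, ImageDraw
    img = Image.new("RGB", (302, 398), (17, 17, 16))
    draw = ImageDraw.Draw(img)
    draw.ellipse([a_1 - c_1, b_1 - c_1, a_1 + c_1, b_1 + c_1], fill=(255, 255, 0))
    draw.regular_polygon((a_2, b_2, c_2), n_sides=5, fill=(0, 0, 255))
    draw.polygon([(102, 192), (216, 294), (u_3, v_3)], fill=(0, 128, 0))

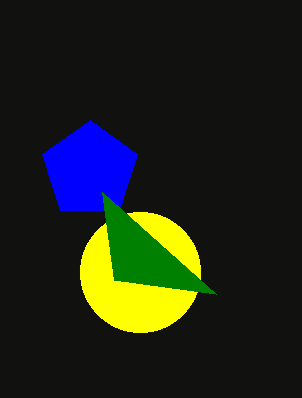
a_1 = 140
b_1 = 272
c_1 = 60
a_2 = 90
b_2 = 170
c_2 = 50
u_3 = 114
v_3 = 280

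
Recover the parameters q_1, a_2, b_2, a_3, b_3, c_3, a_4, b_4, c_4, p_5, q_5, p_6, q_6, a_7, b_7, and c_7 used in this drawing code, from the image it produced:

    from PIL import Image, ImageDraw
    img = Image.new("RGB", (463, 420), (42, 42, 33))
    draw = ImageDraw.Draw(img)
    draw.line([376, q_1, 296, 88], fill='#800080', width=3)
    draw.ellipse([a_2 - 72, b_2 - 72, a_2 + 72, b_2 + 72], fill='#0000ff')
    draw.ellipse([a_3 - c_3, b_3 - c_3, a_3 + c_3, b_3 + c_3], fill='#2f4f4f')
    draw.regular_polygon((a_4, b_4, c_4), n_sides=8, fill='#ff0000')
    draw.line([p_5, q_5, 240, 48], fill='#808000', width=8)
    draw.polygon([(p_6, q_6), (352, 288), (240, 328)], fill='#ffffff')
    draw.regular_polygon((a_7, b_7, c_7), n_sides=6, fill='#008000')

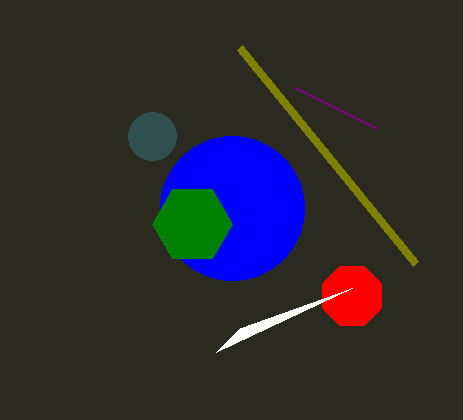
q_1 = 128
a_2 = 232
b_2 = 208
a_3 = 152
b_3 = 136
c_3 = 24
a_4 = 352
b_4 = 296
c_4 = 32
p_5 = 416
q_5 = 264
p_6 = 216
q_6 = 352
a_7 = 192
b_7 = 224
c_7 = 40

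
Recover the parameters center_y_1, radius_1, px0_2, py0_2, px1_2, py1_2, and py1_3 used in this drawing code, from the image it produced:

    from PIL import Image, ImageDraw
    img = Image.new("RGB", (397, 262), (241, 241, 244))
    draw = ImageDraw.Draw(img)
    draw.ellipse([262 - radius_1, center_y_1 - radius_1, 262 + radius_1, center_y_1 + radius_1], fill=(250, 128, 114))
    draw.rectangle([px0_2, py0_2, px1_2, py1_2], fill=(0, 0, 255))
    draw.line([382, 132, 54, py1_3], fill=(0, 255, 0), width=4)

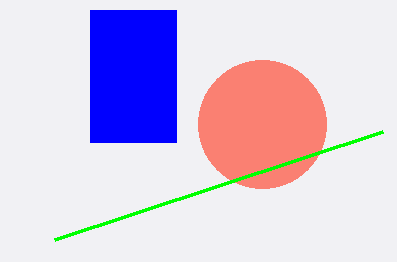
center_y_1 = 124, radius_1 = 64, px0_2 = 90, py0_2 = 10, px1_2 = 176, py1_2 = 142, py1_3 = 240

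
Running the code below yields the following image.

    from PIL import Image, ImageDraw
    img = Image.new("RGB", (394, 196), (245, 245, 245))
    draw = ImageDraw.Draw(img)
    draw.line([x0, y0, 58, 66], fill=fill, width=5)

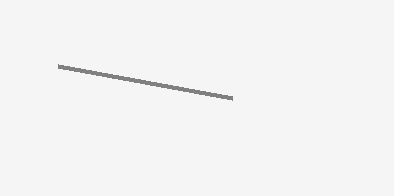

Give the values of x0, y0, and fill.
x0 = 232; y0 = 98; fill = 'gray'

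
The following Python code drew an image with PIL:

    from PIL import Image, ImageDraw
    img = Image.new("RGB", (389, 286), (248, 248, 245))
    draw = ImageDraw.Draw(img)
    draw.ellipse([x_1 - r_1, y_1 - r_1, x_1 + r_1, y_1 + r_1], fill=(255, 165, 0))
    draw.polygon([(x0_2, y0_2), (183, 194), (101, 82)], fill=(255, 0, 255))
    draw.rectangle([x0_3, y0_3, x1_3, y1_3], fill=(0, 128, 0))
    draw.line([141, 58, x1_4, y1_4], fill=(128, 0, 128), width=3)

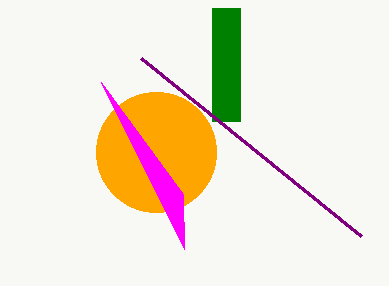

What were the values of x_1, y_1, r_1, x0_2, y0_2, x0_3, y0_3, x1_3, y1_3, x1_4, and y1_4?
x_1 = 156
y_1 = 152
r_1 = 60
x0_2 = 184
y0_2 = 249
x0_3 = 212
y0_3 = 8
x1_3 = 240
y1_3 = 121
x1_4 = 361
y1_4 = 236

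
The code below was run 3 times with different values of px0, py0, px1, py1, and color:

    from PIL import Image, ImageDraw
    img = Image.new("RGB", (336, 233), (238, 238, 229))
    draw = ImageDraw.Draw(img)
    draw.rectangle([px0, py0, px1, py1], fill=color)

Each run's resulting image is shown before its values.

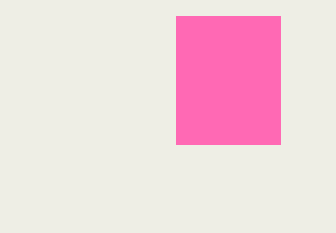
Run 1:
px0 = 176; py0 = 16; px1 = 280; py1 = 144; color = 'hotpink'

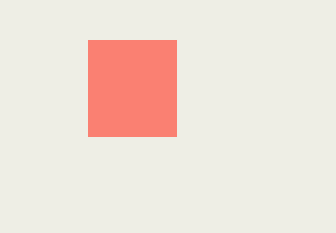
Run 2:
px0 = 88
py0 = 40
px1 = 176
py1 = 136
color = 'salmon'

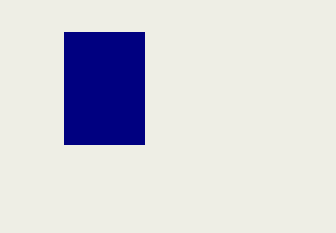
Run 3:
px0 = 64, py0 = 32, px1 = 144, py1 = 144, color = 'navy'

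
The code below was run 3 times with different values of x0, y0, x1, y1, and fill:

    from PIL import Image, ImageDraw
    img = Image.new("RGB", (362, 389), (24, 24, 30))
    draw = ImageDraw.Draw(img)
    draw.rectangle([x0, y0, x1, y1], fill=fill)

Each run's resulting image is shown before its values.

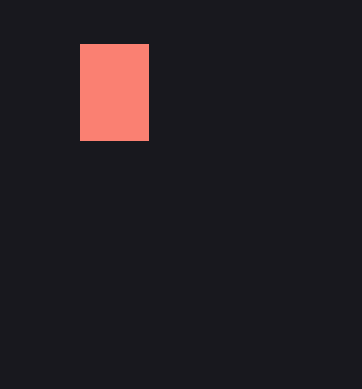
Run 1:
x0 = 80
y0 = 44
x1 = 148
y1 = 140
fill = 'salmon'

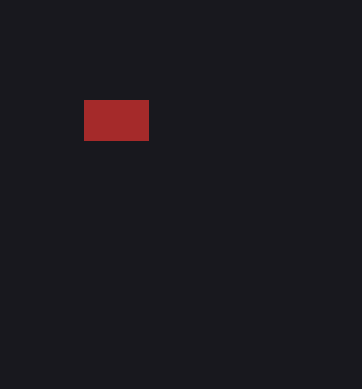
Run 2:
x0 = 84, y0 = 100, x1 = 148, y1 = 140, fill = 'brown'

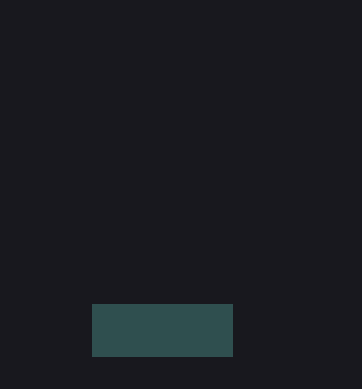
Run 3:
x0 = 92, y0 = 304, x1 = 232, y1 = 356, fill = 'darkslategray'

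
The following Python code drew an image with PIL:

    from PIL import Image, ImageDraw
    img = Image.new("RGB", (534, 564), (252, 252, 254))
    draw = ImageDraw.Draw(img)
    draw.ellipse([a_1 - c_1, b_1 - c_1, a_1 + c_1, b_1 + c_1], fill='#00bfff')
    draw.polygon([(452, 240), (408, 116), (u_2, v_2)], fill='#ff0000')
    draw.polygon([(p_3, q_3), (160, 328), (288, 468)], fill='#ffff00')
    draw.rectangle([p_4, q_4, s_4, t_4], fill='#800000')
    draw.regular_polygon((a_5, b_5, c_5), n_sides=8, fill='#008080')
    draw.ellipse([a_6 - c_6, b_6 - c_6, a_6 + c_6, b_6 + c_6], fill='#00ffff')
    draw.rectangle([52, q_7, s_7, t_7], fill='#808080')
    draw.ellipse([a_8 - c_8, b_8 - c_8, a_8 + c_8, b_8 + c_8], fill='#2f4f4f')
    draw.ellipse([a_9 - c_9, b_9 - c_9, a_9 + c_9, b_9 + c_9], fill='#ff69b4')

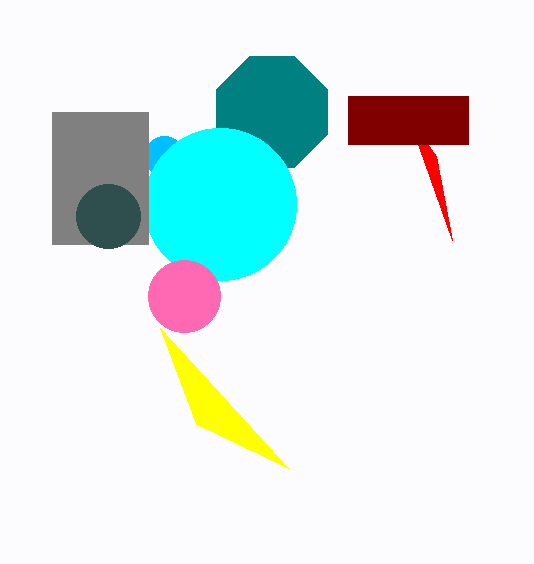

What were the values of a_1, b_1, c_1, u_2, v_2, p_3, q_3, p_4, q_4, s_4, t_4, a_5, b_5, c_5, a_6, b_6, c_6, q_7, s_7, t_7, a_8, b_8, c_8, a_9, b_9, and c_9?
a_1 = 164; b_1 = 156; c_1 = 20; u_2 = 436; v_2 = 156; p_3 = 196; q_3 = 424; p_4 = 348; q_4 = 96; s_4 = 468; t_4 = 144; a_5 = 272; b_5 = 112; c_5 = 60; a_6 = 220; b_6 = 204; c_6 = 76; q_7 = 112; s_7 = 148; t_7 = 244; a_8 = 108; b_8 = 216; c_8 = 32; a_9 = 184; b_9 = 296; c_9 = 36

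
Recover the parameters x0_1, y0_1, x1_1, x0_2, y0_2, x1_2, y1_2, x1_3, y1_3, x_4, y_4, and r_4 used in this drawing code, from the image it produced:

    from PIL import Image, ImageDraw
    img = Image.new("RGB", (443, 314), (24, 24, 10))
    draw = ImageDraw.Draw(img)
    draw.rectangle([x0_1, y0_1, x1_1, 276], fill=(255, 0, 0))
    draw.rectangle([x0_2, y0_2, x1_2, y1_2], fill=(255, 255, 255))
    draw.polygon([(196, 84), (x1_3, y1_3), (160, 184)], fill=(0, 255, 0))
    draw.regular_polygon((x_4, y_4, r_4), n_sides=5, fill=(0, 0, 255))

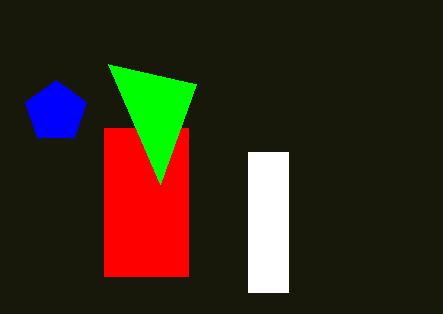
x0_1 = 104
y0_1 = 128
x1_1 = 188
x0_2 = 248
y0_2 = 152
x1_2 = 288
y1_2 = 292
x1_3 = 108
y1_3 = 64
x_4 = 56
y_4 = 112
r_4 = 32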